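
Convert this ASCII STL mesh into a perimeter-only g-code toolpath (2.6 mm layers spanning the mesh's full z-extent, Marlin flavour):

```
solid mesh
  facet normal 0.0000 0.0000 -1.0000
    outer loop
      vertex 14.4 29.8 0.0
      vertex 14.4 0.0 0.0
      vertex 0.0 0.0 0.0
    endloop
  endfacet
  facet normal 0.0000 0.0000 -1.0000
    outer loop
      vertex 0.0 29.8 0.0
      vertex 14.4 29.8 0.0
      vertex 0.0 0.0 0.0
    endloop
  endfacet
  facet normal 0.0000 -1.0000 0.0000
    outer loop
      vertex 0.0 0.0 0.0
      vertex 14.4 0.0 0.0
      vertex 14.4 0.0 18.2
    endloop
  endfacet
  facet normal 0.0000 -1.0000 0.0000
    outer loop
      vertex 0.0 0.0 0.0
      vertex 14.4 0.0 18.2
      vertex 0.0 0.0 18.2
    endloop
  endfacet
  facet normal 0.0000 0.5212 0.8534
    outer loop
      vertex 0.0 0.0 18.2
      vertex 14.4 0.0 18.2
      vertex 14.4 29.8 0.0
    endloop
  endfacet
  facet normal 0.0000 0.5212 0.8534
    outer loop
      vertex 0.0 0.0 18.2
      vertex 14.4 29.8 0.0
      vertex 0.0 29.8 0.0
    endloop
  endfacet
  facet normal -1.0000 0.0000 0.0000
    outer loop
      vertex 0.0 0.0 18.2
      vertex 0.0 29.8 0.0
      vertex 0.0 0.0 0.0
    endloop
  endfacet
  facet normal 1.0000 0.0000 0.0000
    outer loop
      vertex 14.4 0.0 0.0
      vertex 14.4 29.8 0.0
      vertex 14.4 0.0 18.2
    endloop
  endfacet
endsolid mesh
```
; perimeter-only toolpath
G21 ; units = mm
G90 ; absolute positioning
G28 ; home
; layer 1
G0 Z2.6
G0 X0.0 Y0.0
G1 X14.4 Y0.0
G1 X14.4 Y25.5
G1 X0.0 Y25.5
G1 X0.0 Y0.0
; layer 2
G0 Z5.2
G0 X0.0 Y0.0
G1 X14.4 Y0.0
G1 X14.4 Y21.3
G1 X0.0 Y21.3
G1 X0.0 Y0.0
; layer 3
G0 Z7.8
G0 X0.0 Y0.0
G1 X14.4 Y0.0
G1 X14.4 Y17.0
G1 X0.0 Y17.0
G1 X0.0 Y0.0
; layer 4
G0 Z10.4
G0 X0.0 Y0.0
G1 X14.4 Y0.0
G1 X14.4 Y12.8
G1 X0.0 Y12.8
G1 X0.0 Y0.0
; layer 5
G0 Z13.0
G0 X0.0 Y0.0
G1 X14.4 Y0.0
G1 X14.4 Y8.5
G1 X0.0 Y8.5
G1 X0.0 Y0.0
; layer 6
G0 Z15.6
G0 X0.0 Y0.0
G1 X14.4 Y0.0
G1 X14.4 Y4.3
G1 X0.0 Y4.3
G1 X0.0 Y0.0
M2 ; end

The solid is a wedge (ramp): 14.4 × 29.8 mm base, rising to 18.2 mm along the y=0 edge and sloping linearly to z=0 at y=29.8. Slicing at Δz = 2.6 mm — 7 equal slices spanning the solid's height, so layer i sits at z = i·h/7 — gives 6 non-empty perimeters. Each is a 4-segment closed polygon; G0 lifts to the layer z and rapids to the start vertex, then G1 traces the edges. The cross-section shrinks linearly with z (the slice at the apex is degenerate and omitted).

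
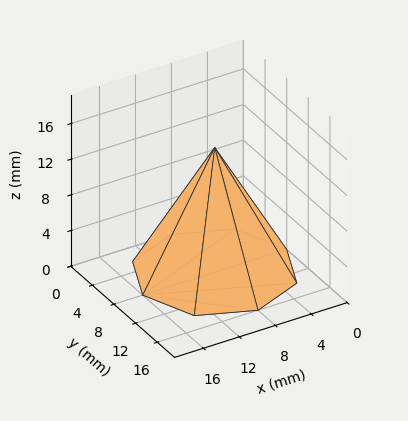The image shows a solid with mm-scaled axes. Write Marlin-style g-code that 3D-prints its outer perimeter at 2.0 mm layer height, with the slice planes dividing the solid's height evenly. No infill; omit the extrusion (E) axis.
Reading the render: the shape is a regular 8-sided pyramid, base circumscribed radius ≈ 8 mm, apex at z ≈ 14 mm (dimensions read to the nearest mm from the axis ticks). For the g-code, the solid's height is divided into equal slices at the stated Δz and each level perimeter traced with G1 moves after a G0 lift.

; perimeter-only toolpath
G21 ; units = mm
G90 ; absolute positioning
G28 ; home
; layer 1
G0 Z2.0
G0 X14.9 Y8.0
G1 X12.9 Y12.9
G1 X8.0 Y14.9
G1 X3.1 Y12.9
G1 X1.1 Y8.0
G1 X3.1 Y3.1
G1 X8.0 Y1.1
G1 X12.9 Y3.1
G1 X14.9 Y8.0
; layer 2
G0 Z4.0
G0 X13.7 Y8.0
G1 X12.1 Y12.1
G1 X8.0 Y13.7
G1 X3.9 Y12.1
G1 X2.3 Y8.0
G1 X3.9 Y3.9
G1 X8.0 Y2.3
G1 X12.1 Y3.9
G1 X13.7 Y8.0
; layer 3
G0 Z6.0
G0 X12.6 Y8.0
G1 X11.3 Y11.3
G1 X8.0 Y12.6
G1 X4.7 Y11.3
G1 X3.4 Y8.0
G1 X4.7 Y4.7
G1 X8.0 Y3.4
G1 X11.3 Y4.7
G1 X12.6 Y8.0
; layer 4
G0 Z8.0
G0 X11.4 Y8.0
G1 X10.4 Y10.4
G1 X8.0 Y11.4
G1 X5.6 Y10.4
G1 X4.6 Y8.0
G1 X5.6 Y5.6
G1 X8.0 Y4.6
G1 X10.4 Y5.6
G1 X11.4 Y8.0
; layer 5
G0 Z10.0
G0 X10.3 Y8.0
G1 X9.6 Y9.6
G1 X8.0 Y10.3
G1 X6.4 Y9.6
G1 X5.7 Y8.0
G1 X6.4 Y6.4
G1 X8.0 Y5.7
G1 X9.6 Y6.4
G1 X10.3 Y8.0
; layer 6
G0 Z12.0
G0 X9.1 Y8.0
G1 X8.8 Y8.8
G1 X8.0 Y9.1
G1 X7.2 Y8.8
G1 X6.9 Y8.0
G1 X7.2 Y7.2
G1 X8.0 Y6.9
G1 X8.8 Y7.2
G1 X9.1 Y8.0
M2 ; end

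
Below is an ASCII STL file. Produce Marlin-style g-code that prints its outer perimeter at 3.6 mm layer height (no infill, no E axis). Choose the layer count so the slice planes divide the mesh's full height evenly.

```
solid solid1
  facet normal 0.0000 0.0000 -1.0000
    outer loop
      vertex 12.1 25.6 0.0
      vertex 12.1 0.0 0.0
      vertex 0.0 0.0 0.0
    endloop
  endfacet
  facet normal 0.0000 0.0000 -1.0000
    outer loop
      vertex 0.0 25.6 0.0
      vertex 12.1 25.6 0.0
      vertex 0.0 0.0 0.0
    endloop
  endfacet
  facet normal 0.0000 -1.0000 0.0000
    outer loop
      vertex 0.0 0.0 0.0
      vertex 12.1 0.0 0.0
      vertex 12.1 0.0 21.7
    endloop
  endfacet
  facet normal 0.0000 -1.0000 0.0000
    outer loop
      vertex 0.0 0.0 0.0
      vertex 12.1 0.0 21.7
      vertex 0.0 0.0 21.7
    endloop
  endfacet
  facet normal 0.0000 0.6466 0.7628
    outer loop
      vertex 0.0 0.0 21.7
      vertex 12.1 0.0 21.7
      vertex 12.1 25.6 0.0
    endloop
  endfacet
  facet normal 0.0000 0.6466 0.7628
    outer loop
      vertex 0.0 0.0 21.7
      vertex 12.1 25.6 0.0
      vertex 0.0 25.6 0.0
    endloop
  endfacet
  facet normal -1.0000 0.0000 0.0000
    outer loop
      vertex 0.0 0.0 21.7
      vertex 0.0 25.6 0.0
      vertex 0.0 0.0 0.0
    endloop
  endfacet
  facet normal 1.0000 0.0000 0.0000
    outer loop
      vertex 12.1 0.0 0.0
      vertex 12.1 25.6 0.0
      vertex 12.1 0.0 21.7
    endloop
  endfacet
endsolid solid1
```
; perimeter-only toolpath
G21 ; units = mm
G90 ; absolute positioning
G28 ; home
; layer 1
G0 Z3.6
G0 X0.0 Y0.0
G1 X12.1 Y0.0
G1 X12.1 Y21.3
G1 X0.0 Y21.3
G1 X0.0 Y0.0
; layer 2
G0 Z7.2
G0 X0.0 Y0.0
G1 X12.1 Y0.0
G1 X12.1 Y17.1
G1 X0.0 Y17.1
G1 X0.0 Y0.0
; layer 3
G0 Z10.8
G0 X0.0 Y0.0
G1 X12.1 Y0.0
G1 X12.1 Y12.8
G1 X0.0 Y12.8
G1 X0.0 Y0.0
; layer 4
G0 Z14.5
G0 X0.0 Y0.0
G1 X12.1 Y0.0
G1 X12.1 Y8.5
G1 X0.0 Y8.5
G1 X0.0 Y0.0
; layer 5
G0 Z18.1
G0 X0.0 Y0.0
G1 X12.1 Y0.0
G1 X12.1 Y4.3
G1 X0.0 Y4.3
G1 X0.0 Y0.0
M2 ; end

The solid is a wedge (ramp): 12.1 × 25.6 mm base, rising to 21.7 mm along the y=0 edge and sloping linearly to z=0 at y=25.6. Slicing at Δz = 3.6 mm — 6 equal slices spanning the solid's height, so layer i sits at z = i·h/6 — gives 5 non-empty perimeters. Each is a 4-segment closed polygon; G0 lifts to the layer z and rapids to the start vertex, then G1 traces the edges. The cross-section shrinks linearly with z (the slice at the apex is degenerate and omitted).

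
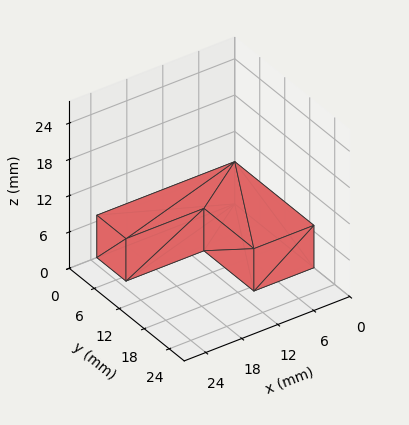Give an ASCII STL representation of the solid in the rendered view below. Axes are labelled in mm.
Reading the render: the shape is an L-shaped prism: outer 23 × 19 mm, arm thicknesses ≈ 7 mm (horizontal) and 10 mm (vertical), extruded 7 mm in z (dimensions read to the nearest mm from the axis ticks). For the STL, each face is triangulated and given an outward normal.

solid part
  facet normal 0.0000 0.0000 -1.0000
    outer loop
      vertex 23.00 7.00 0.00
      vertex 23.00 0.00 0.00
      vertex 0.00 0.00 0.00
    endloop
  endfacet
  facet normal 0.0000 0.0000 -1.0000
    outer loop
      vertex 10.00 7.00 0.00
      vertex 23.00 7.00 0.00
      vertex 0.00 0.00 0.00
    endloop
  endfacet
  facet normal 0.0000 0.0000 -1.0000
    outer loop
      vertex 10.00 19.00 0.00
      vertex 10.00 7.00 0.00
      vertex 0.00 0.00 0.00
    endloop
  endfacet
  facet normal 0.0000 0.0000 -1.0000
    outer loop
      vertex 0.00 19.00 0.00
      vertex 10.00 19.00 0.00
      vertex 0.00 0.00 0.00
    endloop
  endfacet
  facet normal 0.0000 0.0000 1.0000
    outer loop
      vertex 0.00 0.00 7.00
      vertex 23.00 0.00 7.00
      vertex 23.00 7.00 7.00
    endloop
  endfacet
  facet normal 0.0000 0.0000 1.0000
    outer loop
      vertex 0.00 0.00 7.00
      vertex 23.00 7.00 7.00
      vertex 10.00 7.00 7.00
    endloop
  endfacet
  facet normal 0.0000 0.0000 1.0000
    outer loop
      vertex 0.00 0.00 7.00
      vertex 10.00 7.00 7.00
      vertex 10.00 19.00 7.00
    endloop
  endfacet
  facet normal 0.0000 0.0000 1.0000
    outer loop
      vertex 0.00 0.00 7.00
      vertex 10.00 19.00 7.00
      vertex 0.00 19.00 7.00
    endloop
  endfacet
  facet normal 0.0000 -1.0000 0.0000
    outer loop
      vertex 0.00 0.00 0.00
      vertex 23.00 0.00 0.00
      vertex 23.00 0.00 7.00
    endloop
  endfacet
  facet normal 0.0000 -1.0000 0.0000
    outer loop
      vertex 0.00 0.00 0.00
      vertex 23.00 0.00 7.00
      vertex 0.00 0.00 7.00
    endloop
  endfacet
  facet normal 1.0000 0.0000 0.0000
    outer loop
      vertex 23.00 0.00 0.00
      vertex 23.00 7.00 0.00
      vertex 23.00 7.00 7.00
    endloop
  endfacet
  facet normal 1.0000 0.0000 0.0000
    outer loop
      vertex 23.00 0.00 0.00
      vertex 23.00 7.00 7.00
      vertex 23.00 0.00 7.00
    endloop
  endfacet
  facet normal 0.0000 1.0000 0.0000
    outer loop
      vertex 23.00 7.00 0.00
      vertex 10.00 7.00 0.00
      vertex 10.00 7.00 7.00
    endloop
  endfacet
  facet normal 0.0000 1.0000 0.0000
    outer loop
      vertex 23.00 7.00 0.00
      vertex 10.00 7.00 7.00
      vertex 23.00 7.00 7.00
    endloop
  endfacet
  facet normal 1.0000 0.0000 0.0000
    outer loop
      vertex 10.00 7.00 0.00
      vertex 10.00 19.00 0.00
      vertex 10.00 19.00 7.00
    endloop
  endfacet
  facet normal 1.0000 0.0000 0.0000
    outer loop
      vertex 10.00 7.00 0.00
      vertex 10.00 19.00 7.00
      vertex 10.00 7.00 7.00
    endloop
  endfacet
  facet normal 0.0000 1.0000 0.0000
    outer loop
      vertex 10.00 19.00 0.00
      vertex 0.00 19.00 0.00
      vertex 0.00 19.00 7.00
    endloop
  endfacet
  facet normal 0.0000 1.0000 0.0000
    outer loop
      vertex 10.00 19.00 0.00
      vertex 0.00 19.00 7.00
      vertex 10.00 19.00 7.00
    endloop
  endfacet
  facet normal -1.0000 0.0000 0.0000
    outer loop
      vertex 0.00 19.00 0.00
      vertex 0.00 0.00 0.00
      vertex 0.00 0.00 7.00
    endloop
  endfacet
  facet normal -1.0000 0.0000 0.0000
    outer loop
      vertex 0.00 19.00 0.00
      vertex 0.00 0.00 7.00
      vertex 0.00 19.00 7.00
    endloop
  endfacet
endsolid part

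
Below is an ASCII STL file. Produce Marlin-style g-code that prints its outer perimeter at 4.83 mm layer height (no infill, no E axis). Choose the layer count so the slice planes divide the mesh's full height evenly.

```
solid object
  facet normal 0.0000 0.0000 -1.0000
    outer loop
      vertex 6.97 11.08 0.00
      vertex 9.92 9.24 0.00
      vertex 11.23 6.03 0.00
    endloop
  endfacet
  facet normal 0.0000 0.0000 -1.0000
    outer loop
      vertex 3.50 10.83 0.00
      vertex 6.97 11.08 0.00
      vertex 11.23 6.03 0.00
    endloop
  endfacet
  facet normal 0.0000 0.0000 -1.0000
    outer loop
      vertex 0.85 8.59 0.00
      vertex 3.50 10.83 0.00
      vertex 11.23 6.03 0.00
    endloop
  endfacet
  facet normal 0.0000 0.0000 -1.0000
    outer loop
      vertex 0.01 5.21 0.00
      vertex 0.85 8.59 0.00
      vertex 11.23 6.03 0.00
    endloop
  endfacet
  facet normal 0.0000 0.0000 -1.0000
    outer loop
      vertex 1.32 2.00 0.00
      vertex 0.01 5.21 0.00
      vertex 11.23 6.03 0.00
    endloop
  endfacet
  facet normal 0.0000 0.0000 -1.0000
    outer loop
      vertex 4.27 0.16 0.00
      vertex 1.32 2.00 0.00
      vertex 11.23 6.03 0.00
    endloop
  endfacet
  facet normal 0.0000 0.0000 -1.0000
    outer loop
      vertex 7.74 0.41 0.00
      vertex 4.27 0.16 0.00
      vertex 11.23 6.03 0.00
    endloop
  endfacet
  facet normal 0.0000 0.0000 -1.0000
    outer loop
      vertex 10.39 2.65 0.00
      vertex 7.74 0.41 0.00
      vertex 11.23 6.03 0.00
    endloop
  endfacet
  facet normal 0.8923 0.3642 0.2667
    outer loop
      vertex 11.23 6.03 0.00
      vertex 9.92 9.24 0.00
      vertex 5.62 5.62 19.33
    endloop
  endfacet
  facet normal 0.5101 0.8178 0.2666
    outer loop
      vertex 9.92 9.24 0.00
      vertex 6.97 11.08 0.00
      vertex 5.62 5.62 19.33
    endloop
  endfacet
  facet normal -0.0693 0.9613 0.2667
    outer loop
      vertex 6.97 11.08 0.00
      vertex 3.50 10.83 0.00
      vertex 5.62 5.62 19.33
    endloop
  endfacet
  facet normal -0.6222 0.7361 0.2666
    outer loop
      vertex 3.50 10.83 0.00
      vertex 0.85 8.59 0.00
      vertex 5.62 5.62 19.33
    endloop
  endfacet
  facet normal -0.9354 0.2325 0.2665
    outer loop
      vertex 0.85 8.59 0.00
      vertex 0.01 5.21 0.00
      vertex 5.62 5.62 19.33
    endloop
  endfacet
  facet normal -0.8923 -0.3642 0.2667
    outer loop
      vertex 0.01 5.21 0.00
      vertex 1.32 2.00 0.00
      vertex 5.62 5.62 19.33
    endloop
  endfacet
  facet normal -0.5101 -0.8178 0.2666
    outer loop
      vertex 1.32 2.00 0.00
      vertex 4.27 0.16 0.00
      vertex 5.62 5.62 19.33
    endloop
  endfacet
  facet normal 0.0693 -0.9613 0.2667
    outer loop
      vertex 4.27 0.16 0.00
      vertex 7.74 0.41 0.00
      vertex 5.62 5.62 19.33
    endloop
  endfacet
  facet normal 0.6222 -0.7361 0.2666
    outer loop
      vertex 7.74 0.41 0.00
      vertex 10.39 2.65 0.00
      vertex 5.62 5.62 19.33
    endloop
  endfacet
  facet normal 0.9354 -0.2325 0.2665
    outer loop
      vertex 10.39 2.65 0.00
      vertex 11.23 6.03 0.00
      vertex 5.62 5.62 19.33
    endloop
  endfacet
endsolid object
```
; perimeter-only toolpath
G21 ; units = mm
G90 ; absolute positioning
G28 ; home
; layer 1
G0 Z4.83
G0 X9.83 Y5.93
G1 X8.84 Y8.33
G1 X6.63 Y9.71
G1 X4.03 Y9.53
G1 X2.04 Y7.85
G1 X1.41 Y5.31
G1 X2.40 Y2.91
G1 X4.61 Y1.52
G1 X7.21 Y1.71
G1 X9.20 Y3.39
G1 X9.83 Y5.93
; layer 2
G0 Z9.66
G0 X8.43 Y5.83
G1 X7.77 Y7.43
G1 X6.29 Y8.35
G1 X4.56 Y8.22
G1 X3.23 Y7.11
G1 X2.81 Y5.42
G1 X3.47 Y3.81
G1 X4.95 Y2.89
G1 X6.68 Y3.02
G1 X8.01 Y4.13
G1 X8.43 Y5.83
; layer 3
G0 Z14.50
G0 X7.02 Y5.72
G1 X6.70 Y6.53
G1 X5.96 Y6.98
G1 X5.09 Y6.92
G1 X4.43 Y6.36
G1 X4.22 Y5.52
G1 X4.54 Y4.71
G1 X5.28 Y4.25
G1 X6.15 Y4.32
G1 X6.81 Y4.88
G1 X7.02 Y5.72
M2 ; end

The solid is a regular 10-sided pyramid, base circumscribed radius ≈ 5.62 mm, apex at z ≈ 19.3 mm. Slicing at Δz = 4.83 mm — 4 equal slices spanning the solid's height, so layer i sits at z = i·h/4 — gives 3 non-empty perimeters. Each is a 10-segment closed polygon; G0 lifts to the layer z and rapids to the start vertex, then G1 traces the edges. The cross-section shrinks linearly with z (the slice at the apex is degenerate and omitted).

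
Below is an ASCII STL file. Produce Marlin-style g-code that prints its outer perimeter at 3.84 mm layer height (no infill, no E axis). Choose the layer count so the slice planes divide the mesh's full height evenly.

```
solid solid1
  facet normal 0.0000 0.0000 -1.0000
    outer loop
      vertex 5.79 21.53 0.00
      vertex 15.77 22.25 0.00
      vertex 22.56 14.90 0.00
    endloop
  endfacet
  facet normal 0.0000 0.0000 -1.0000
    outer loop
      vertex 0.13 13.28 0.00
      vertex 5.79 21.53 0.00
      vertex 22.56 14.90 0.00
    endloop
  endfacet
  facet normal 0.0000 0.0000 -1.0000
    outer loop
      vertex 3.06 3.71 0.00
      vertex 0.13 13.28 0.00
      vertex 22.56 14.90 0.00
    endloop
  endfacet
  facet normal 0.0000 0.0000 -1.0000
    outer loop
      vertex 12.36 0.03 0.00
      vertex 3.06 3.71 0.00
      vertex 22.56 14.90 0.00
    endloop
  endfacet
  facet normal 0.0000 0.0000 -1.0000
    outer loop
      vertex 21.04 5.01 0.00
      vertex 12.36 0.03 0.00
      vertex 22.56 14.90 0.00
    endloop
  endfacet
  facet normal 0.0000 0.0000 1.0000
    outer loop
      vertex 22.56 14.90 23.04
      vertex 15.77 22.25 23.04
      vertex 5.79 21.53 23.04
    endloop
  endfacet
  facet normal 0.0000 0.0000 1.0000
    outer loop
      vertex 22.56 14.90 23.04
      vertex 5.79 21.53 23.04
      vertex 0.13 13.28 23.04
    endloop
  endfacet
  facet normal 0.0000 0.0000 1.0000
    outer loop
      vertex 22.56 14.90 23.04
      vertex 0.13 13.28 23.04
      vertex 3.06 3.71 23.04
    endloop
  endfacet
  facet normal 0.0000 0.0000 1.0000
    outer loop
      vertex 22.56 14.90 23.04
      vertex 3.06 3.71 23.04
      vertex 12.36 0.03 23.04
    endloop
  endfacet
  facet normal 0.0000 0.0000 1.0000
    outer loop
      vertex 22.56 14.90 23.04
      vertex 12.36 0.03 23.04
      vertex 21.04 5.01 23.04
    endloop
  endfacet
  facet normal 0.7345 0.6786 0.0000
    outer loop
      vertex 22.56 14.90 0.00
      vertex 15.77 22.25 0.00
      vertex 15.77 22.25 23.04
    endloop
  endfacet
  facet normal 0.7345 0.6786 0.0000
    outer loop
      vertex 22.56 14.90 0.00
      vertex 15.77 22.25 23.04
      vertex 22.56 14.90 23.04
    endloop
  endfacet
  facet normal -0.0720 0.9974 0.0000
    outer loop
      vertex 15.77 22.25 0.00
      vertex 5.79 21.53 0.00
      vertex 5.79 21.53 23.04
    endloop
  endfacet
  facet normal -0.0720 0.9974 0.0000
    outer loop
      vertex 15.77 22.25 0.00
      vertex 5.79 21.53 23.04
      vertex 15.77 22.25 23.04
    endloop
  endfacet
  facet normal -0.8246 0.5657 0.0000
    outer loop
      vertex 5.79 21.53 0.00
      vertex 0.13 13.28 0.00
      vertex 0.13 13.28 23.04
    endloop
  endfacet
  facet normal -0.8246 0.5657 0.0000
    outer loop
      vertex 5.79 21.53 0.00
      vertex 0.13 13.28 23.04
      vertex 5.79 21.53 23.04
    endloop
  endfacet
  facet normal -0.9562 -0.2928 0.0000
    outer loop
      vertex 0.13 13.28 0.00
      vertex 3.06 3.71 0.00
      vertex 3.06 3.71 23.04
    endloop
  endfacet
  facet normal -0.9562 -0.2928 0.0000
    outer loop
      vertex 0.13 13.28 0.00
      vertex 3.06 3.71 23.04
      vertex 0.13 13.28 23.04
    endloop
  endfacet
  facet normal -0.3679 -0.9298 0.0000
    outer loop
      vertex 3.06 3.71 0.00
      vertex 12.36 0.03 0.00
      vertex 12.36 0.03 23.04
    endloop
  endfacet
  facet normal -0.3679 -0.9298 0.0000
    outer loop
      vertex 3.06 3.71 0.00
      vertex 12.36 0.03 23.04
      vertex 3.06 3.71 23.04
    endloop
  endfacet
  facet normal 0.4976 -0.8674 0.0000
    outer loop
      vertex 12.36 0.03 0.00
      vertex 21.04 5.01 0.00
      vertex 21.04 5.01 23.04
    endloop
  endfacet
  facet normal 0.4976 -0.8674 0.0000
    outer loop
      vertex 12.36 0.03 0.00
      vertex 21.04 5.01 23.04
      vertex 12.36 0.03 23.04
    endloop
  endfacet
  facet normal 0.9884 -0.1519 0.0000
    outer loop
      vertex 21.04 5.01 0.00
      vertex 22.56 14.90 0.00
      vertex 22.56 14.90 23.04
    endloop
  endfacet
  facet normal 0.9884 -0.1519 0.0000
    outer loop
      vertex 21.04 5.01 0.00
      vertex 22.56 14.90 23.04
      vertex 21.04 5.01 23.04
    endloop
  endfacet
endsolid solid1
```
; perimeter-only toolpath
G21 ; units = mm
G90 ; absolute positioning
G28 ; home
; layer 1
G0 Z3.84
G0 X22.56 Y14.90
G1 X15.77 Y22.25
G1 X5.79 Y21.53
G1 X0.13 Y13.28
G1 X3.06 Y3.71
G1 X12.36 Y0.03
G1 X21.04 Y5.01
G1 X22.56 Y14.90
; layer 2
G0 Z7.68
G0 X22.56 Y14.90
G1 X15.77 Y22.25
G1 X5.79 Y21.53
G1 X0.13 Y13.28
G1 X3.06 Y3.71
G1 X12.36 Y0.03
G1 X21.04 Y5.01
G1 X22.56 Y14.90
; layer 3
G0 Z11.52
G0 X22.56 Y14.90
G1 X15.77 Y22.25
G1 X5.79 Y21.53
G1 X0.13 Y13.28
G1 X3.06 Y3.71
G1 X12.36 Y0.03
G1 X21.04 Y5.01
G1 X22.56 Y14.90
; layer 4
G0 Z15.36
G0 X22.56 Y14.90
G1 X15.77 Y22.25
G1 X5.79 Y21.53
G1 X0.13 Y13.28
G1 X3.06 Y3.71
G1 X12.36 Y0.03
G1 X21.04 Y5.01
G1 X22.56 Y14.90
; layer 5
G0 Z19.20
G0 X22.56 Y14.90
G1 X15.77 Y22.25
G1 X5.79 Y21.53
G1 X0.13 Y13.28
G1 X3.06 Y3.71
G1 X12.36 Y0.03
G1 X21.04 Y5.01
G1 X22.56 Y14.90
; layer 6
G0 Z23.04
G0 X22.56 Y14.90
G1 X15.77 Y22.25
G1 X5.79 Y21.53
G1 X0.13 Y13.28
G1 X3.06 Y3.71
G1 X12.36 Y0.03
G1 X21.04 Y5.01
G1 X22.56 Y14.90
M2 ; end

The solid is a regular 7-sided prism (a cylinder approximated with 7 flat sides), circumscribed radius ≈ 11.5 mm, height ≈ 23 mm. Slicing at Δz = 3.84 mm — 6 equal slices spanning the solid's height, so layer i sits at z = i·h/6 — gives 6 non-empty perimeters. Each is a 7-segment closed polygon; G0 lifts to the layer z and rapids to the start vertex, then G1 traces the edges.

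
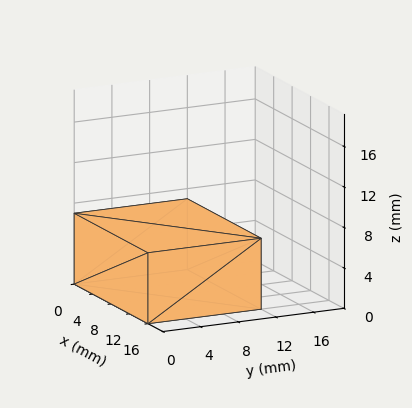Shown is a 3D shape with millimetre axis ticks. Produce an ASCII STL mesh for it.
Reading the render: the shape is a rectangular box, roughly 16 × 12 mm footprint and 7 mm tall (dimensions read to the nearest mm from the axis ticks). For the STL, each face is triangulated and given an outward normal.

solid part
  facet normal 0.0000 0.0000 -1.0000
    outer loop
      vertex 16.0 12.0 0.0
      vertex 16.0 0.0 0.0
      vertex 0.0 0.0 0.0
    endloop
  endfacet
  facet normal 0.0000 0.0000 -1.0000
    outer loop
      vertex 0.0 12.0 0.0
      vertex 16.0 12.0 0.0
      vertex 0.0 0.0 0.0
    endloop
  endfacet
  facet normal 0.0000 0.0000 1.0000
    outer loop
      vertex 0.0 0.0 7.0
      vertex 16.0 0.0 7.0
      vertex 16.0 12.0 7.0
    endloop
  endfacet
  facet normal 0.0000 0.0000 1.0000
    outer loop
      vertex 0.0 0.0 7.0
      vertex 16.0 12.0 7.0
      vertex 0.0 12.0 7.0
    endloop
  endfacet
  facet normal 0.0000 -1.0000 0.0000
    outer loop
      vertex 0.0 0.0 0.0
      vertex 16.0 0.0 0.0
      vertex 16.0 0.0 7.0
    endloop
  endfacet
  facet normal 0.0000 -1.0000 0.0000
    outer loop
      vertex 0.0 0.0 0.0
      vertex 16.0 0.0 7.0
      vertex 0.0 0.0 7.0
    endloop
  endfacet
  facet normal 0.0000 1.0000 0.0000
    outer loop
      vertex 16.0 12.0 7.0
      vertex 16.0 12.0 0.0
      vertex 0.0 12.0 0.0
    endloop
  endfacet
  facet normal 0.0000 1.0000 0.0000
    outer loop
      vertex 0.0 12.0 7.0
      vertex 16.0 12.0 7.0
      vertex 0.0 12.0 0.0
    endloop
  endfacet
  facet normal -1.0000 0.0000 0.0000
    outer loop
      vertex 0.0 12.0 7.0
      vertex 0.0 12.0 0.0
      vertex 0.0 0.0 0.0
    endloop
  endfacet
  facet normal -1.0000 0.0000 0.0000
    outer loop
      vertex 0.0 0.0 7.0
      vertex 0.0 12.0 7.0
      vertex 0.0 0.0 0.0
    endloop
  endfacet
  facet normal 1.0000 0.0000 0.0000
    outer loop
      vertex 16.0 0.0 0.0
      vertex 16.0 12.0 0.0
      vertex 16.0 12.0 7.0
    endloop
  endfacet
  facet normal 1.0000 0.0000 0.0000
    outer loop
      vertex 16.0 0.0 0.0
      vertex 16.0 12.0 7.0
      vertex 16.0 0.0 7.0
    endloop
  endfacet
endsolid part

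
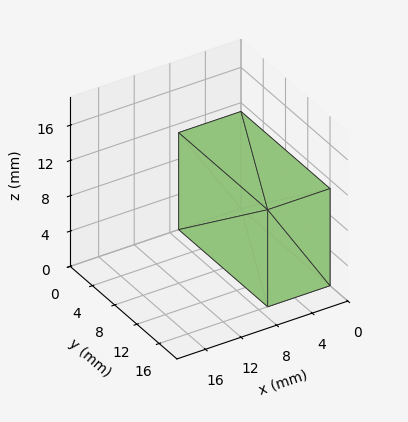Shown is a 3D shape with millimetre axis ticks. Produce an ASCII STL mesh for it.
Reading the render: the shape is a rectangular box, roughly 7 × 16 mm footprint and 11 mm tall (dimensions read to the nearest mm from the axis ticks). For the STL, each face is triangulated and given an outward normal.

solid part
  facet normal 0.0000 0.0000 -1.0000
    outer loop
      vertex 7.000 16.000 0.000
      vertex 7.000 0.000 0.000
      vertex 0.000 0.000 0.000
    endloop
  endfacet
  facet normal 0.0000 0.0000 -1.0000
    outer loop
      vertex 0.000 16.000 0.000
      vertex 7.000 16.000 0.000
      vertex 0.000 0.000 0.000
    endloop
  endfacet
  facet normal 0.0000 0.0000 1.0000
    outer loop
      vertex 0.000 0.000 11.000
      vertex 7.000 0.000 11.000
      vertex 7.000 16.000 11.000
    endloop
  endfacet
  facet normal 0.0000 0.0000 1.0000
    outer loop
      vertex 0.000 0.000 11.000
      vertex 7.000 16.000 11.000
      vertex 0.000 16.000 11.000
    endloop
  endfacet
  facet normal 0.0000 -1.0000 0.0000
    outer loop
      vertex 0.000 0.000 0.000
      vertex 7.000 0.000 0.000
      vertex 7.000 0.000 11.000
    endloop
  endfacet
  facet normal 0.0000 -1.0000 0.0000
    outer loop
      vertex 0.000 0.000 0.000
      vertex 7.000 0.000 11.000
      vertex 0.000 0.000 11.000
    endloop
  endfacet
  facet normal 0.0000 1.0000 0.0000
    outer loop
      vertex 7.000 16.000 11.000
      vertex 7.000 16.000 0.000
      vertex 0.000 16.000 0.000
    endloop
  endfacet
  facet normal 0.0000 1.0000 0.0000
    outer loop
      vertex 0.000 16.000 11.000
      vertex 7.000 16.000 11.000
      vertex 0.000 16.000 0.000
    endloop
  endfacet
  facet normal -1.0000 0.0000 0.0000
    outer loop
      vertex 0.000 16.000 11.000
      vertex 0.000 16.000 0.000
      vertex 0.000 0.000 0.000
    endloop
  endfacet
  facet normal -1.0000 0.0000 0.0000
    outer loop
      vertex 0.000 0.000 11.000
      vertex 0.000 16.000 11.000
      vertex 0.000 0.000 0.000
    endloop
  endfacet
  facet normal 1.0000 0.0000 0.0000
    outer loop
      vertex 7.000 0.000 0.000
      vertex 7.000 16.000 0.000
      vertex 7.000 16.000 11.000
    endloop
  endfacet
  facet normal 1.0000 0.0000 0.0000
    outer loop
      vertex 7.000 0.000 0.000
      vertex 7.000 16.000 11.000
      vertex 7.000 0.000 11.000
    endloop
  endfacet
endsolid part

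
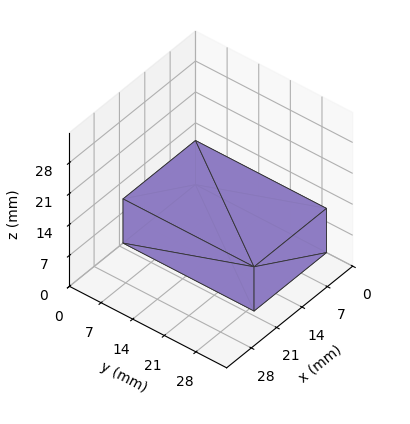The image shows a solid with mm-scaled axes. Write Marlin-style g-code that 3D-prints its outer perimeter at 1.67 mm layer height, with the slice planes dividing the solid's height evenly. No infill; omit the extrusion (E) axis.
Reading the render: the shape is a rectangular box, roughly 20 × 29 mm footprint and 10 mm tall (dimensions read to the nearest mm from the axis ticks). For the g-code, the solid's height is divided into equal slices at the stated Δz and each level perimeter traced with G1 moves after a G0 lift.

; perimeter-only toolpath
G21 ; units = mm
G90 ; absolute positioning
G28 ; home
; layer 1
G0 Z1.67
G0 X0.00 Y0.00
G1 X20.00 Y0.00
G1 X20.00 Y29.00
G1 X0.00 Y29.00
G1 X0.00 Y0.00
; layer 2
G0 Z3.33
G0 X0.00 Y0.00
G1 X20.00 Y0.00
G1 X20.00 Y29.00
G1 X0.00 Y29.00
G1 X0.00 Y0.00
; layer 3
G0 Z5.00
G0 X0.00 Y0.00
G1 X20.00 Y0.00
G1 X20.00 Y29.00
G1 X0.00 Y29.00
G1 X0.00 Y0.00
; layer 4
G0 Z6.67
G0 X0.00 Y0.00
G1 X20.00 Y0.00
G1 X20.00 Y29.00
G1 X0.00 Y29.00
G1 X0.00 Y0.00
; layer 5
G0 Z8.33
G0 X0.00 Y0.00
G1 X20.00 Y0.00
G1 X20.00 Y29.00
G1 X0.00 Y29.00
G1 X0.00 Y0.00
; layer 6
G0 Z10.00
G0 X0.00 Y0.00
G1 X20.00 Y0.00
G1 X20.00 Y29.00
G1 X0.00 Y29.00
G1 X0.00 Y0.00
M2 ; end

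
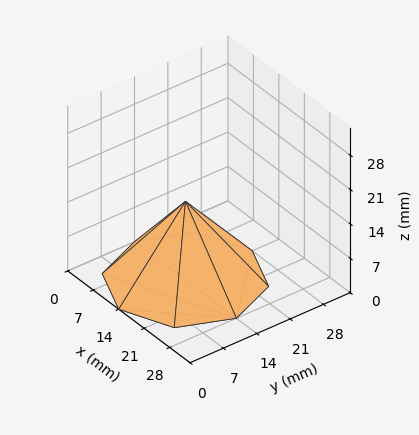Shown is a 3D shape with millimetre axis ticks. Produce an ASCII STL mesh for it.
Reading the render: the shape is a regular 8-sided pyramid, base circumscribed radius ≈ 14 mm, apex at z ≈ 16 mm (dimensions read to the nearest mm from the axis ticks). For the STL, each face is triangulated and given an outward normal.

solid part
  facet normal 0.0000 0.0000 -1.0000
    outer loop
      vertex 14.000 28.000 0.000
      vertex 23.899 23.899 0.000
      vertex 28.000 14.000 0.000
    endloop
  endfacet
  facet normal 0.0000 0.0000 -1.0000
    outer loop
      vertex 4.101 23.899 0.000
      vertex 14.000 28.000 0.000
      vertex 28.000 14.000 0.000
    endloop
  endfacet
  facet normal 0.0000 0.0000 -1.0000
    outer loop
      vertex 0.000 14.000 0.000
      vertex 4.101 23.899 0.000
      vertex 28.000 14.000 0.000
    endloop
  endfacet
  facet normal 0.0000 0.0000 -1.0000
    outer loop
      vertex 4.101 4.101 0.000
      vertex 0.000 14.000 0.000
      vertex 28.000 14.000 0.000
    endloop
  endfacet
  facet normal 0.0000 0.0000 -1.0000
    outer loop
      vertex 14.000 0.000 0.000
      vertex 4.101 4.101 0.000
      vertex 28.000 14.000 0.000
    endloop
  endfacet
  facet normal 0.0000 0.0000 -1.0000
    outer loop
      vertex 23.899 4.101 0.000
      vertex 14.000 0.000 0.000
      vertex 28.000 14.000 0.000
    endloop
  endfacet
  facet normal 0.7185 0.2976 0.6287
    outer loop
      vertex 28.000 14.000 0.000
      vertex 23.899 23.899 0.000
      vertex 14.000 14.000 16.000
    endloop
  endfacet
  facet normal 0.2976 0.7185 0.6287
    outer loop
      vertex 23.899 23.899 0.000
      vertex 14.000 28.000 0.000
      vertex 14.000 14.000 16.000
    endloop
  endfacet
  facet normal -0.2976 0.7185 0.6287
    outer loop
      vertex 14.000 28.000 0.000
      vertex 4.101 23.899 0.000
      vertex 14.000 14.000 16.000
    endloop
  endfacet
  facet normal -0.7185 0.2976 0.6287
    outer loop
      vertex 4.101 23.899 0.000
      vertex 0.000 14.000 0.000
      vertex 14.000 14.000 16.000
    endloop
  endfacet
  facet normal -0.7185 -0.2976 0.6287
    outer loop
      vertex 0.000 14.000 0.000
      vertex 4.101 4.101 0.000
      vertex 14.000 14.000 16.000
    endloop
  endfacet
  facet normal -0.2976 -0.7185 0.6287
    outer loop
      vertex 4.101 4.101 0.000
      vertex 14.000 0.000 0.000
      vertex 14.000 14.000 16.000
    endloop
  endfacet
  facet normal 0.2976 -0.7185 0.6287
    outer loop
      vertex 14.000 0.000 0.000
      vertex 23.899 4.101 0.000
      vertex 14.000 14.000 16.000
    endloop
  endfacet
  facet normal 0.7185 -0.2976 0.6287
    outer loop
      vertex 23.899 4.101 0.000
      vertex 28.000 14.000 0.000
      vertex 14.000 14.000 16.000
    endloop
  endfacet
endsolid part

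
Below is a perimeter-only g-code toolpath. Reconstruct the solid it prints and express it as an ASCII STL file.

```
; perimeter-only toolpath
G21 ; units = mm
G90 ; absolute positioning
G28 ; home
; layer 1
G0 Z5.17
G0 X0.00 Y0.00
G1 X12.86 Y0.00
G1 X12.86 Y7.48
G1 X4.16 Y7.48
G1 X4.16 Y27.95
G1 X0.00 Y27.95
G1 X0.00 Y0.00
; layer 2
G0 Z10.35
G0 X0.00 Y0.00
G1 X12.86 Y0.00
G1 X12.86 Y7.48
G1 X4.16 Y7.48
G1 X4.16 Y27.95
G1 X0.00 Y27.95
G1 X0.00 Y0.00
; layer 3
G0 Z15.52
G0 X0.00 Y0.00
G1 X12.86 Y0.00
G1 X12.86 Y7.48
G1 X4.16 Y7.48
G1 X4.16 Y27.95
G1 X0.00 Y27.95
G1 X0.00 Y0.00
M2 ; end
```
solid part
  facet normal 0.0000 0.0000 -1.0000
    outer loop
      vertex 12.86 7.48 0.00
      vertex 12.86 0.00 0.00
      vertex 0.00 0.00 0.00
    endloop
  endfacet
  facet normal 0.0000 0.0000 -1.0000
    outer loop
      vertex 4.16 7.48 0.00
      vertex 12.86 7.48 0.00
      vertex 0.00 0.00 0.00
    endloop
  endfacet
  facet normal 0.0000 0.0000 -1.0000
    outer loop
      vertex 4.16 27.95 0.00
      vertex 4.16 7.48 0.00
      vertex 0.00 0.00 0.00
    endloop
  endfacet
  facet normal 0.0000 0.0000 -1.0000
    outer loop
      vertex 0.00 27.95 0.00
      vertex 4.16 27.95 0.00
      vertex 0.00 0.00 0.00
    endloop
  endfacet
  facet normal 0.0000 0.0000 1.0000
    outer loop
      vertex 0.00 0.00 15.52
      vertex 12.86 0.00 15.52
      vertex 12.86 7.48 15.52
    endloop
  endfacet
  facet normal 0.0000 0.0000 1.0000
    outer loop
      vertex 0.00 0.00 15.52
      vertex 12.86 7.48 15.52
      vertex 4.16 7.48 15.52
    endloop
  endfacet
  facet normal 0.0000 0.0000 1.0000
    outer loop
      vertex 0.00 0.00 15.52
      vertex 4.16 7.48 15.52
      vertex 4.16 27.95 15.52
    endloop
  endfacet
  facet normal 0.0000 0.0000 1.0000
    outer loop
      vertex 0.00 0.00 15.52
      vertex 4.16 27.95 15.52
      vertex 0.00 27.95 15.52
    endloop
  endfacet
  facet normal 0.0000 -1.0000 0.0000
    outer loop
      vertex 0.00 0.00 0.00
      vertex 12.86 0.00 0.00
      vertex 12.86 0.00 15.52
    endloop
  endfacet
  facet normal 0.0000 -1.0000 0.0000
    outer loop
      vertex 0.00 0.00 0.00
      vertex 12.86 0.00 15.52
      vertex 0.00 0.00 15.52
    endloop
  endfacet
  facet normal 1.0000 0.0000 0.0000
    outer loop
      vertex 12.86 0.00 0.00
      vertex 12.86 7.48 0.00
      vertex 12.86 7.48 15.52
    endloop
  endfacet
  facet normal 1.0000 0.0000 0.0000
    outer loop
      vertex 12.86 0.00 0.00
      vertex 12.86 7.48 15.52
      vertex 12.86 0.00 15.52
    endloop
  endfacet
  facet normal 0.0000 1.0000 0.0000
    outer loop
      vertex 12.86 7.48 0.00
      vertex 4.16 7.48 0.00
      vertex 4.16 7.48 15.52
    endloop
  endfacet
  facet normal 0.0000 1.0000 0.0000
    outer loop
      vertex 12.86 7.48 0.00
      vertex 4.16 7.48 15.52
      vertex 12.86 7.48 15.52
    endloop
  endfacet
  facet normal 1.0000 0.0000 0.0000
    outer loop
      vertex 4.16 7.48 0.00
      vertex 4.16 27.95 0.00
      vertex 4.16 27.95 15.52
    endloop
  endfacet
  facet normal 1.0000 0.0000 0.0000
    outer loop
      vertex 4.16 7.48 0.00
      vertex 4.16 27.95 15.52
      vertex 4.16 7.48 15.52
    endloop
  endfacet
  facet normal 0.0000 1.0000 0.0000
    outer loop
      vertex 4.16 27.95 0.00
      vertex 0.00 27.95 0.00
      vertex 0.00 27.95 15.52
    endloop
  endfacet
  facet normal 0.0000 1.0000 0.0000
    outer loop
      vertex 4.16 27.95 0.00
      vertex 0.00 27.95 15.52
      vertex 4.16 27.95 15.52
    endloop
  endfacet
  facet normal -1.0000 0.0000 0.0000
    outer loop
      vertex 0.00 27.95 0.00
      vertex 0.00 0.00 0.00
      vertex 0.00 0.00 15.52
    endloop
  endfacet
  facet normal -1.0000 0.0000 0.0000
    outer loop
      vertex 0.00 27.95 0.00
      vertex 0.00 0.00 15.52
      vertex 0.00 27.95 15.52
    endloop
  endfacet
endsolid part

The G0 Z moves step by Δz≈5.17 mm. Every layer's G1 loop is the same polygon, so the solid is a straight extrusion of it from z=0 to z≈15.5. Closing with flat bottom and top caps and triangulating gives 20 facets — an L-shaped prism: outer 12.9 × 27.9 mm, arm thicknesses ≈ 7.48 mm (horizontal) and 4.16 mm (vertical), extruded 15.5 mm in z.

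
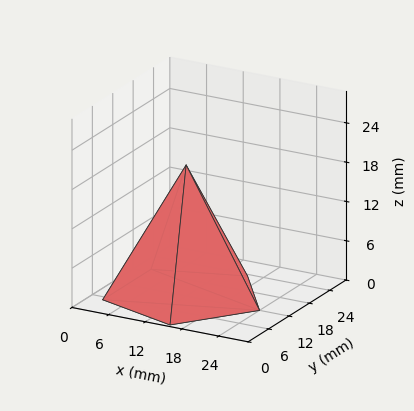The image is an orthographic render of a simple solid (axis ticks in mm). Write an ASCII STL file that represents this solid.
Reading the render: the shape is a regular 5-sided pyramid, base circumscribed radius ≈ 12 mm, apex at z ≈ 20 mm (dimensions read to the nearest mm from the axis ticks). For the STL, each face is triangulated and given an outward normal.

solid part
  facet normal 0.0000 0.0000 -1.0000
    outer loop
      vertex 2.3 19.1 0.0
      vertex 15.7 23.4 0.0
      vertex 24.0 12.0 0.0
    endloop
  endfacet
  facet normal 0.0000 0.0000 -1.0000
    outer loop
      vertex 2.3 4.9 0.0
      vertex 2.3 19.1 0.0
      vertex 24.0 12.0 0.0
    endloop
  endfacet
  facet normal 0.0000 0.0000 -1.0000
    outer loop
      vertex 15.7 0.6 0.0
      vertex 2.3 4.9 0.0
      vertex 24.0 12.0 0.0
    endloop
  endfacet
  facet normal 0.7274 0.5296 0.4364
    outer loop
      vertex 24.0 12.0 0.0
      vertex 15.7 23.4 0.0
      vertex 12.0 12.0 20.0
    endloop
  endfacet
  facet normal -0.2748 0.8563 0.4373
    outer loop
      vertex 15.7 23.4 0.0
      vertex 2.3 19.1 0.0
      vertex 12.0 12.0 20.0
    endloop
  endfacet
  facet normal -0.8998 0.0000 0.4364
    outer loop
      vertex 2.3 19.1 0.0
      vertex 2.3 4.9 0.0
      vertex 12.0 12.0 20.0
    endloop
  endfacet
  facet normal -0.2748 -0.8563 0.4373
    outer loop
      vertex 2.3 4.9 0.0
      vertex 15.7 0.6 0.0
      vertex 12.0 12.0 20.0
    endloop
  endfacet
  facet normal 0.7274 -0.5296 0.4364
    outer loop
      vertex 15.7 0.6 0.0
      vertex 24.0 12.0 0.0
      vertex 12.0 12.0 20.0
    endloop
  endfacet
endsolid part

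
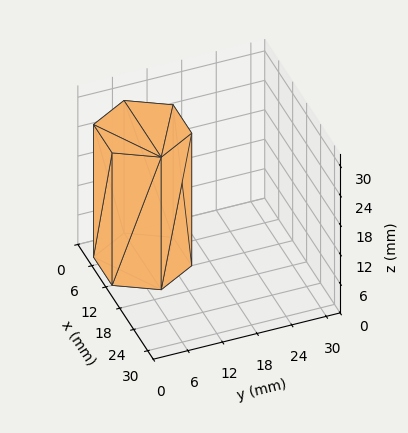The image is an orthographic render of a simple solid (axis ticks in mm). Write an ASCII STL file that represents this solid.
Reading the render: the shape is a regular 6-sided prism (a cylinder approximated with 6 flat sides), circumscribed radius ≈ 8 mm, height ≈ 27 mm (dimensions read to the nearest mm from the axis ticks). For the STL, each face is triangulated and given an outward normal.

solid part
  facet normal 0.0000 0.0000 -1.0000
    outer loop
      vertex 4.0 14.9 0.0
      vertex 12.0 14.9 0.0
      vertex 16.0 8.0 0.0
    endloop
  endfacet
  facet normal 0.0000 0.0000 -1.0000
    outer loop
      vertex 0.0 8.0 0.0
      vertex 4.0 14.9 0.0
      vertex 16.0 8.0 0.0
    endloop
  endfacet
  facet normal 0.0000 0.0000 -1.0000
    outer loop
      vertex 4.0 1.1 0.0
      vertex 0.0 8.0 0.0
      vertex 16.0 8.0 0.0
    endloop
  endfacet
  facet normal 0.0000 0.0000 -1.0000
    outer loop
      vertex 12.0 1.1 0.0
      vertex 4.0 1.1 0.0
      vertex 16.0 8.0 0.0
    endloop
  endfacet
  facet normal 0.0000 0.0000 1.0000
    outer loop
      vertex 16.0 8.0 27.0
      vertex 12.0 14.9 27.0
      vertex 4.0 14.9 27.0
    endloop
  endfacet
  facet normal 0.0000 0.0000 1.0000
    outer loop
      vertex 16.0 8.0 27.0
      vertex 4.0 14.9 27.0
      vertex 0.0 8.0 27.0
    endloop
  endfacet
  facet normal 0.0000 0.0000 1.0000
    outer loop
      vertex 16.0 8.0 27.0
      vertex 0.0 8.0 27.0
      vertex 4.0 1.1 27.0
    endloop
  endfacet
  facet normal 0.0000 0.0000 1.0000
    outer loop
      vertex 16.0 8.0 27.0
      vertex 4.0 1.1 27.0
      vertex 12.0 1.1 27.0
    endloop
  endfacet
  facet normal 0.8651 0.5015 0.0000
    outer loop
      vertex 16.0 8.0 0.0
      vertex 12.0 14.9 0.0
      vertex 12.0 14.9 27.0
    endloop
  endfacet
  facet normal 0.8651 0.5015 0.0000
    outer loop
      vertex 16.0 8.0 0.0
      vertex 12.0 14.9 27.0
      vertex 16.0 8.0 27.0
    endloop
  endfacet
  facet normal 0.0000 1.0000 0.0000
    outer loop
      vertex 12.0 14.9 0.0
      vertex 4.0 14.9 0.0
      vertex 4.0 14.9 27.0
    endloop
  endfacet
  facet normal 0.0000 1.0000 0.0000
    outer loop
      vertex 12.0 14.9 0.0
      vertex 4.0 14.9 27.0
      vertex 12.0 14.9 27.0
    endloop
  endfacet
  facet normal -0.8651 0.5015 0.0000
    outer loop
      vertex 4.0 14.9 0.0
      vertex 0.0 8.0 0.0
      vertex 0.0 8.0 27.0
    endloop
  endfacet
  facet normal -0.8651 0.5015 0.0000
    outer loop
      vertex 4.0 14.9 0.0
      vertex 0.0 8.0 27.0
      vertex 4.0 14.9 27.0
    endloop
  endfacet
  facet normal -0.8651 -0.5015 0.0000
    outer loop
      vertex 0.0 8.0 0.0
      vertex 4.0 1.1 0.0
      vertex 4.0 1.1 27.0
    endloop
  endfacet
  facet normal -0.8651 -0.5015 0.0000
    outer loop
      vertex 0.0 8.0 0.0
      vertex 4.0 1.1 27.0
      vertex 0.0 8.0 27.0
    endloop
  endfacet
  facet normal 0.0000 -1.0000 0.0000
    outer loop
      vertex 4.0 1.1 0.0
      vertex 12.0 1.1 0.0
      vertex 12.0 1.1 27.0
    endloop
  endfacet
  facet normal 0.0000 -1.0000 0.0000
    outer loop
      vertex 4.0 1.1 0.0
      vertex 12.0 1.1 27.0
      vertex 4.0 1.1 27.0
    endloop
  endfacet
  facet normal 0.8651 -0.5015 0.0000
    outer loop
      vertex 12.0 1.1 0.0
      vertex 16.0 8.0 0.0
      vertex 16.0 8.0 27.0
    endloop
  endfacet
  facet normal 0.8651 -0.5015 0.0000
    outer loop
      vertex 12.0 1.1 0.0
      vertex 16.0 8.0 27.0
      vertex 12.0 1.1 27.0
    endloop
  endfacet
endsolid part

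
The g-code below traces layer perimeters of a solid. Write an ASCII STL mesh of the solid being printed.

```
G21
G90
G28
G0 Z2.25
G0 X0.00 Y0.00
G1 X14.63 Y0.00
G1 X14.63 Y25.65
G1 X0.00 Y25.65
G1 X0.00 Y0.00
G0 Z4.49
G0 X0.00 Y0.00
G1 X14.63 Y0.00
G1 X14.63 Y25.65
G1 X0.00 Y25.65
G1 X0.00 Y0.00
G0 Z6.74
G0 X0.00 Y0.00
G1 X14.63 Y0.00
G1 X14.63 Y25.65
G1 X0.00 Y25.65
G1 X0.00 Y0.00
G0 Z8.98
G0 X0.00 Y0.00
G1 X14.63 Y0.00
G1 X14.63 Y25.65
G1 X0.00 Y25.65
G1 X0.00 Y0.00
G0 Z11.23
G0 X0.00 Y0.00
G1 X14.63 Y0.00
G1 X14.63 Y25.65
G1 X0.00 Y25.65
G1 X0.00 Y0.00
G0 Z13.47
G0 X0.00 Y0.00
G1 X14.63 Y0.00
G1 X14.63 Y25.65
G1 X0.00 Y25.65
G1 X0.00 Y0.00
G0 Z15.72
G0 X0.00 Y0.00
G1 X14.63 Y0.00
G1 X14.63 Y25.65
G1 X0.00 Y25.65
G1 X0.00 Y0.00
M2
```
solid part
  facet normal 0.0000 0.0000 -1.0000
    outer loop
      vertex 14.63 25.65 0.00
      vertex 14.63 0.00 0.00
      vertex 0.00 0.00 0.00
    endloop
  endfacet
  facet normal 0.0000 0.0000 -1.0000
    outer loop
      vertex 0.00 25.65 0.00
      vertex 14.63 25.65 0.00
      vertex 0.00 0.00 0.00
    endloop
  endfacet
  facet normal 0.0000 0.0000 1.0000
    outer loop
      vertex 0.00 0.00 15.72
      vertex 14.63 0.00 15.72
      vertex 14.63 25.65 15.72
    endloop
  endfacet
  facet normal 0.0000 0.0000 1.0000
    outer loop
      vertex 0.00 0.00 15.72
      vertex 14.63 25.65 15.72
      vertex 0.00 25.65 15.72
    endloop
  endfacet
  facet normal 0.0000 -1.0000 0.0000
    outer loop
      vertex 0.00 0.00 0.00
      vertex 14.63 0.00 0.00
      vertex 14.63 0.00 15.72
    endloop
  endfacet
  facet normal 0.0000 -1.0000 0.0000
    outer loop
      vertex 0.00 0.00 0.00
      vertex 14.63 0.00 15.72
      vertex 0.00 0.00 15.72
    endloop
  endfacet
  facet normal 0.0000 1.0000 0.0000
    outer loop
      vertex 14.63 25.65 15.72
      vertex 14.63 25.65 0.00
      vertex 0.00 25.65 0.00
    endloop
  endfacet
  facet normal 0.0000 1.0000 0.0000
    outer loop
      vertex 0.00 25.65 15.72
      vertex 14.63 25.65 15.72
      vertex 0.00 25.65 0.00
    endloop
  endfacet
  facet normal -1.0000 0.0000 0.0000
    outer loop
      vertex 0.00 25.65 15.72
      vertex 0.00 25.65 0.00
      vertex 0.00 0.00 0.00
    endloop
  endfacet
  facet normal -1.0000 0.0000 0.0000
    outer loop
      vertex 0.00 0.00 15.72
      vertex 0.00 25.65 15.72
      vertex 0.00 0.00 0.00
    endloop
  endfacet
  facet normal 1.0000 0.0000 0.0000
    outer loop
      vertex 14.63 0.00 0.00
      vertex 14.63 25.65 0.00
      vertex 14.63 25.65 15.72
    endloop
  endfacet
  facet normal 1.0000 0.0000 0.0000
    outer loop
      vertex 14.63 0.00 0.00
      vertex 14.63 25.65 15.72
      vertex 14.63 0.00 15.72
    endloop
  endfacet
endsolid part

The G0 Z moves step by Δz≈2.25 mm. Every layer's G1 loop is the same polygon, so the solid is a straight extrusion of it from z=0 to z≈15.7. Closing with flat bottom and top caps and triangulating gives 12 facets — a rectangular box, roughly 14.6 × 25.6 mm footprint and 15.7 mm tall.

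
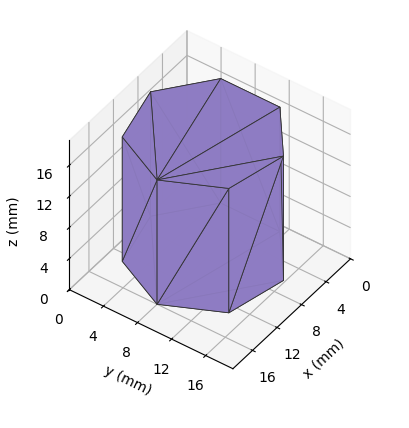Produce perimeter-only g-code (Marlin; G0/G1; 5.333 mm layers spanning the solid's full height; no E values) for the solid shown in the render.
Reading the render: the shape is a regular 7-sided prism (a cylinder approximated with 7 flat sides), circumscribed radius ≈ 8 mm, height ≈ 16 mm (dimensions read to the nearest mm from the axis ticks). For the g-code, the solid's height is divided into equal slices at the stated Δz and each level perimeter traced with G1 moves after a G0 lift.

; perimeter-only toolpath
G21 ; units = mm
G90 ; absolute positioning
G28 ; home
; layer 1
G0 Z5.333
G0 X16.000 Y8.000
G1 X12.988 Y14.255
G1 X6.220 Y15.799
G1 X0.792 Y11.471
G1 X0.792 Y4.529
G1 X6.220 Y0.201
G1 X12.988 Y1.745
G1 X16.000 Y8.000
; layer 2
G0 Z10.667
G0 X16.000 Y8.000
G1 X12.988 Y14.255
G1 X6.220 Y15.799
G1 X0.792 Y11.471
G1 X0.792 Y4.529
G1 X6.220 Y0.201
G1 X12.988 Y1.745
G1 X16.000 Y8.000
; layer 3
G0 Z16.000
G0 X16.000 Y8.000
G1 X12.988 Y14.255
G1 X6.220 Y15.799
G1 X0.792 Y11.471
G1 X0.792 Y4.529
G1 X6.220 Y0.201
G1 X12.988 Y1.745
G1 X16.000 Y8.000
M2 ; end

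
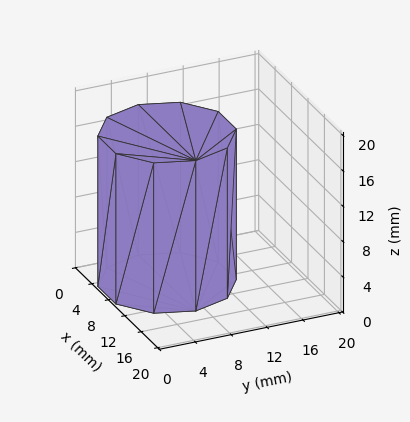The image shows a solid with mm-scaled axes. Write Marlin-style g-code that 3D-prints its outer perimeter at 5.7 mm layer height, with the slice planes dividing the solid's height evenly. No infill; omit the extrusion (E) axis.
Reading the render: the shape is a regular 10-sided prism (a cylinder approximated with 10 flat sides), circumscribed radius ≈ 7 mm, height ≈ 17 mm (dimensions read to the nearest mm from the axis ticks). For the g-code, the solid's height is divided into equal slices at the stated Δz and each level perimeter traced with G1 moves after a G0 lift.

; perimeter-only toolpath
G21 ; units = mm
G90 ; absolute positioning
G28 ; home
; layer 1
G0 Z5.7
G0 X14.0 Y7.0
G1 X12.7 Y11.1
G1 X9.2 Y13.7
G1 X4.8 Y13.7
G1 X1.3 Y11.1
G1 X0.0 Y7.0
G1 X1.3 Y2.9
G1 X4.8 Y0.3
G1 X9.2 Y0.3
G1 X12.7 Y2.9
G1 X14.0 Y7.0
; layer 2
G0 Z11.3
G0 X14.0 Y7.0
G1 X12.7 Y11.1
G1 X9.2 Y13.7
G1 X4.8 Y13.7
G1 X1.3 Y11.1
G1 X0.0 Y7.0
G1 X1.3 Y2.9
G1 X4.8 Y0.3
G1 X9.2 Y0.3
G1 X12.7 Y2.9
G1 X14.0 Y7.0
; layer 3
G0 Z17.0
G0 X14.0 Y7.0
G1 X12.7 Y11.1
G1 X9.2 Y13.7
G1 X4.8 Y13.7
G1 X1.3 Y11.1
G1 X0.0 Y7.0
G1 X1.3 Y2.9
G1 X4.8 Y0.3
G1 X9.2 Y0.3
G1 X12.7 Y2.9
G1 X14.0 Y7.0
M2 ; end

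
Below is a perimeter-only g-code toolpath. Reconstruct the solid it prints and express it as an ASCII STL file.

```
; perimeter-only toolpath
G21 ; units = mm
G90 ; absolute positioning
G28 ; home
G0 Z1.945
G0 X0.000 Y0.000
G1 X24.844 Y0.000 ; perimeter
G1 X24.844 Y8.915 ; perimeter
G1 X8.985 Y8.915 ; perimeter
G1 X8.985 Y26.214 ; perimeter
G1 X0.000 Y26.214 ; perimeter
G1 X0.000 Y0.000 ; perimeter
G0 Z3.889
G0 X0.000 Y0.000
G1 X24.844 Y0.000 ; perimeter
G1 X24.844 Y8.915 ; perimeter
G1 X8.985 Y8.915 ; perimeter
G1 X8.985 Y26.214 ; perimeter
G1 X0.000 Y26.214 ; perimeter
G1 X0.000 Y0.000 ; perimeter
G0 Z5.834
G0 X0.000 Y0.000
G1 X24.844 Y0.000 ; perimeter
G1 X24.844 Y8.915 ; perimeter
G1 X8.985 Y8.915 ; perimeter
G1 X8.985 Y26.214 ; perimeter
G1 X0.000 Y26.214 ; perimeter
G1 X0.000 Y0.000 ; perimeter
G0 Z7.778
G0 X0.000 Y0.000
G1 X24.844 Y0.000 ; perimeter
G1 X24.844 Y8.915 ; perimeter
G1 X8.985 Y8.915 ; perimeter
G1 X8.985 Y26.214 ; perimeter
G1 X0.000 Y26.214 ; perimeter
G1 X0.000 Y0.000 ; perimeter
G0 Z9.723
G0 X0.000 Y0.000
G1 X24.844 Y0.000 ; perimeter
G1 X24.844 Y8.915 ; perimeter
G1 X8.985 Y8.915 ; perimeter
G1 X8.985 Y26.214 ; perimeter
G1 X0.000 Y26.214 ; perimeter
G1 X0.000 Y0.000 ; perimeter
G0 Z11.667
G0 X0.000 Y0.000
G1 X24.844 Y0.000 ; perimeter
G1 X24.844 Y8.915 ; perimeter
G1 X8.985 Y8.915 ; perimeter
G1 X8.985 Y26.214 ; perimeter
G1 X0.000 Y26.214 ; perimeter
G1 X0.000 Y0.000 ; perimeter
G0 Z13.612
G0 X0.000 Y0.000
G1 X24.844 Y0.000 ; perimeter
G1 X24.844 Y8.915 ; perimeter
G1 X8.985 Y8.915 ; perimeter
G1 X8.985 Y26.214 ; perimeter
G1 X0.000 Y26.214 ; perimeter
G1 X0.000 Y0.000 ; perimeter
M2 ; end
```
solid part
  facet normal 0.0000 0.0000 -1.0000
    outer loop
      vertex 24.844 8.915 0.000
      vertex 24.844 0.000 0.000
      vertex 0.000 0.000 0.000
    endloop
  endfacet
  facet normal 0.0000 0.0000 -1.0000
    outer loop
      vertex 8.985 8.915 0.000
      vertex 24.844 8.915 0.000
      vertex 0.000 0.000 0.000
    endloop
  endfacet
  facet normal 0.0000 0.0000 -1.0000
    outer loop
      vertex 8.985 26.214 0.000
      vertex 8.985 8.915 0.000
      vertex 0.000 0.000 0.000
    endloop
  endfacet
  facet normal 0.0000 0.0000 -1.0000
    outer loop
      vertex 0.000 26.214 0.000
      vertex 8.985 26.214 0.000
      vertex 0.000 0.000 0.000
    endloop
  endfacet
  facet normal 0.0000 0.0000 1.0000
    outer loop
      vertex 0.000 0.000 13.612
      vertex 24.844 0.000 13.612
      vertex 24.844 8.915 13.612
    endloop
  endfacet
  facet normal 0.0000 0.0000 1.0000
    outer loop
      vertex 0.000 0.000 13.612
      vertex 24.844 8.915 13.612
      vertex 8.985 8.915 13.612
    endloop
  endfacet
  facet normal 0.0000 0.0000 1.0000
    outer loop
      vertex 0.000 0.000 13.612
      vertex 8.985 8.915 13.612
      vertex 8.985 26.214 13.612
    endloop
  endfacet
  facet normal 0.0000 0.0000 1.0000
    outer loop
      vertex 0.000 0.000 13.612
      vertex 8.985 26.214 13.612
      vertex 0.000 26.214 13.612
    endloop
  endfacet
  facet normal 0.0000 -1.0000 0.0000
    outer loop
      vertex 0.000 0.000 0.000
      vertex 24.844 0.000 0.000
      vertex 24.844 0.000 13.612
    endloop
  endfacet
  facet normal 0.0000 -1.0000 0.0000
    outer loop
      vertex 0.000 0.000 0.000
      vertex 24.844 0.000 13.612
      vertex 0.000 0.000 13.612
    endloop
  endfacet
  facet normal 1.0000 0.0000 0.0000
    outer loop
      vertex 24.844 0.000 0.000
      vertex 24.844 8.915 0.000
      vertex 24.844 8.915 13.612
    endloop
  endfacet
  facet normal 1.0000 0.0000 0.0000
    outer loop
      vertex 24.844 0.000 0.000
      vertex 24.844 8.915 13.612
      vertex 24.844 0.000 13.612
    endloop
  endfacet
  facet normal 0.0000 1.0000 0.0000
    outer loop
      vertex 24.844 8.915 0.000
      vertex 8.985 8.915 0.000
      vertex 8.985 8.915 13.612
    endloop
  endfacet
  facet normal 0.0000 1.0000 0.0000
    outer loop
      vertex 24.844 8.915 0.000
      vertex 8.985 8.915 13.612
      vertex 24.844 8.915 13.612
    endloop
  endfacet
  facet normal 1.0000 0.0000 0.0000
    outer loop
      vertex 8.985 8.915 0.000
      vertex 8.985 26.214 0.000
      vertex 8.985 26.214 13.612
    endloop
  endfacet
  facet normal 1.0000 0.0000 0.0000
    outer loop
      vertex 8.985 8.915 0.000
      vertex 8.985 26.214 13.612
      vertex 8.985 8.915 13.612
    endloop
  endfacet
  facet normal 0.0000 1.0000 0.0000
    outer loop
      vertex 8.985 26.214 0.000
      vertex 0.000 26.214 0.000
      vertex 0.000 26.214 13.612
    endloop
  endfacet
  facet normal 0.0000 1.0000 0.0000
    outer loop
      vertex 8.985 26.214 0.000
      vertex 0.000 26.214 13.612
      vertex 8.985 26.214 13.612
    endloop
  endfacet
  facet normal -1.0000 0.0000 0.0000
    outer loop
      vertex 0.000 26.214 0.000
      vertex 0.000 0.000 0.000
      vertex 0.000 0.000 13.612
    endloop
  endfacet
  facet normal -1.0000 0.0000 0.0000
    outer loop
      vertex 0.000 26.214 0.000
      vertex 0.000 0.000 13.612
      vertex 0.000 26.214 13.612
    endloop
  endfacet
endsolid part

The G0 Z moves step by Δz≈1.945 mm. Every layer's G1 loop is the same polygon, so the solid is a straight extrusion of it from z=0 to z≈13.6. Closing with flat bottom and top caps and triangulating gives 20 facets — an L-shaped prism: outer 24.8 × 26.2 mm, arm thicknesses ≈ 8.91 mm (horizontal) and 8.98 mm (vertical), extruded 13.6 mm in z.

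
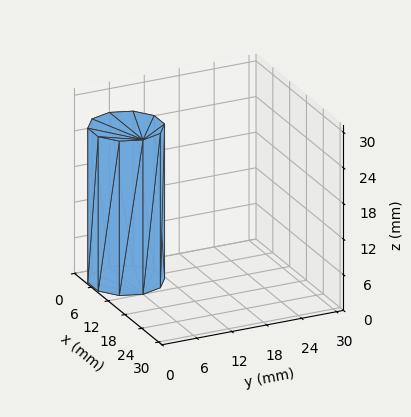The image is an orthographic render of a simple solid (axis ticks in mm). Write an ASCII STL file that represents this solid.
Reading the render: the shape is a regular 10-sided prism (a cylinder approximated with 10 flat sides), circumscribed radius ≈ 6 mm, height ≈ 26 mm (dimensions read to the nearest mm from the axis ticks). For the STL, each face is triangulated and given an outward normal.

solid part
  facet normal 0.0000 0.0000 -1.0000
    outer loop
      vertex 7.854 11.706 0.000
      vertex 10.854 9.527 0.000
      vertex 12.000 6.000 0.000
    endloop
  endfacet
  facet normal 0.0000 0.0000 -1.0000
    outer loop
      vertex 4.146 11.706 0.000
      vertex 7.854 11.706 0.000
      vertex 12.000 6.000 0.000
    endloop
  endfacet
  facet normal 0.0000 0.0000 -1.0000
    outer loop
      vertex 1.146 9.527 0.000
      vertex 4.146 11.706 0.000
      vertex 12.000 6.000 0.000
    endloop
  endfacet
  facet normal 0.0000 0.0000 -1.0000
    outer loop
      vertex 0.000 6.000 0.000
      vertex 1.146 9.527 0.000
      vertex 12.000 6.000 0.000
    endloop
  endfacet
  facet normal 0.0000 0.0000 -1.0000
    outer loop
      vertex 1.146 2.473 0.000
      vertex 0.000 6.000 0.000
      vertex 12.000 6.000 0.000
    endloop
  endfacet
  facet normal 0.0000 0.0000 -1.0000
    outer loop
      vertex 4.146 0.294 0.000
      vertex 1.146 2.473 0.000
      vertex 12.000 6.000 0.000
    endloop
  endfacet
  facet normal 0.0000 0.0000 -1.0000
    outer loop
      vertex 7.854 0.294 0.000
      vertex 4.146 0.294 0.000
      vertex 12.000 6.000 0.000
    endloop
  endfacet
  facet normal 0.0000 0.0000 -1.0000
    outer loop
      vertex 10.854 2.473 0.000
      vertex 7.854 0.294 0.000
      vertex 12.000 6.000 0.000
    endloop
  endfacet
  facet normal 0.0000 0.0000 1.0000
    outer loop
      vertex 12.000 6.000 26.000
      vertex 10.854 9.527 26.000
      vertex 7.854 11.706 26.000
    endloop
  endfacet
  facet normal 0.0000 0.0000 1.0000
    outer loop
      vertex 12.000 6.000 26.000
      vertex 7.854 11.706 26.000
      vertex 4.146 11.706 26.000
    endloop
  endfacet
  facet normal 0.0000 0.0000 1.0000
    outer loop
      vertex 12.000 6.000 26.000
      vertex 4.146 11.706 26.000
      vertex 1.146 9.527 26.000
    endloop
  endfacet
  facet normal 0.0000 0.0000 1.0000
    outer loop
      vertex 12.000 6.000 26.000
      vertex 1.146 9.527 26.000
      vertex 0.000 6.000 26.000
    endloop
  endfacet
  facet normal 0.0000 0.0000 1.0000
    outer loop
      vertex 12.000 6.000 26.000
      vertex 0.000 6.000 26.000
      vertex 1.146 2.473 26.000
    endloop
  endfacet
  facet normal 0.0000 0.0000 1.0000
    outer loop
      vertex 12.000 6.000 26.000
      vertex 1.146 2.473 26.000
      vertex 4.146 0.294 26.000
    endloop
  endfacet
  facet normal 0.0000 0.0000 1.0000
    outer loop
      vertex 12.000 6.000 26.000
      vertex 4.146 0.294 26.000
      vertex 7.854 0.294 26.000
    endloop
  endfacet
  facet normal 0.0000 0.0000 1.0000
    outer loop
      vertex 12.000 6.000 26.000
      vertex 7.854 0.294 26.000
      vertex 10.854 2.473 26.000
    endloop
  endfacet
  facet normal 0.9511 0.3090 0.0000
    outer loop
      vertex 12.000 6.000 0.000
      vertex 10.854 9.527 0.000
      vertex 10.854 9.527 26.000
    endloop
  endfacet
  facet normal 0.9511 0.3090 0.0000
    outer loop
      vertex 12.000 6.000 0.000
      vertex 10.854 9.527 26.000
      vertex 12.000 6.000 26.000
    endloop
  endfacet
  facet normal 0.5877 0.8091 0.0000
    outer loop
      vertex 10.854 9.527 0.000
      vertex 7.854 11.706 0.000
      vertex 7.854 11.706 26.000
    endloop
  endfacet
  facet normal 0.5877 0.8091 0.0000
    outer loop
      vertex 10.854 9.527 0.000
      vertex 7.854 11.706 26.000
      vertex 10.854 9.527 26.000
    endloop
  endfacet
  facet normal 0.0000 1.0000 0.0000
    outer loop
      vertex 7.854 11.706 0.000
      vertex 4.146 11.706 0.000
      vertex 4.146 11.706 26.000
    endloop
  endfacet
  facet normal 0.0000 1.0000 0.0000
    outer loop
      vertex 7.854 11.706 0.000
      vertex 4.146 11.706 26.000
      vertex 7.854 11.706 26.000
    endloop
  endfacet
  facet normal -0.5877 0.8091 0.0000
    outer loop
      vertex 4.146 11.706 0.000
      vertex 1.146 9.527 0.000
      vertex 1.146 9.527 26.000
    endloop
  endfacet
  facet normal -0.5877 0.8091 0.0000
    outer loop
      vertex 4.146 11.706 0.000
      vertex 1.146 9.527 26.000
      vertex 4.146 11.706 26.000
    endloop
  endfacet
  facet normal -0.9511 0.3090 0.0000
    outer loop
      vertex 1.146 9.527 0.000
      vertex 0.000 6.000 0.000
      vertex 0.000 6.000 26.000
    endloop
  endfacet
  facet normal -0.9511 0.3090 0.0000
    outer loop
      vertex 1.146 9.527 0.000
      vertex 0.000 6.000 26.000
      vertex 1.146 9.527 26.000
    endloop
  endfacet
  facet normal -0.9511 -0.3090 0.0000
    outer loop
      vertex 0.000 6.000 0.000
      vertex 1.146 2.473 0.000
      vertex 1.146 2.473 26.000
    endloop
  endfacet
  facet normal -0.9511 -0.3090 0.0000
    outer loop
      vertex 0.000 6.000 0.000
      vertex 1.146 2.473 26.000
      vertex 0.000 6.000 26.000
    endloop
  endfacet
  facet normal -0.5877 -0.8091 0.0000
    outer loop
      vertex 1.146 2.473 0.000
      vertex 4.146 0.294 0.000
      vertex 4.146 0.294 26.000
    endloop
  endfacet
  facet normal -0.5877 -0.8091 0.0000
    outer loop
      vertex 1.146 2.473 0.000
      vertex 4.146 0.294 26.000
      vertex 1.146 2.473 26.000
    endloop
  endfacet
  facet normal 0.0000 -1.0000 0.0000
    outer loop
      vertex 4.146 0.294 0.000
      vertex 7.854 0.294 0.000
      vertex 7.854 0.294 26.000
    endloop
  endfacet
  facet normal 0.0000 -1.0000 0.0000
    outer loop
      vertex 4.146 0.294 0.000
      vertex 7.854 0.294 26.000
      vertex 4.146 0.294 26.000
    endloop
  endfacet
  facet normal 0.5877 -0.8091 0.0000
    outer loop
      vertex 7.854 0.294 0.000
      vertex 10.854 2.473 0.000
      vertex 10.854 2.473 26.000
    endloop
  endfacet
  facet normal 0.5877 -0.8091 0.0000
    outer loop
      vertex 7.854 0.294 0.000
      vertex 10.854 2.473 26.000
      vertex 7.854 0.294 26.000
    endloop
  endfacet
  facet normal 0.9511 -0.3090 0.0000
    outer loop
      vertex 10.854 2.473 0.000
      vertex 12.000 6.000 0.000
      vertex 12.000 6.000 26.000
    endloop
  endfacet
  facet normal 0.9511 -0.3090 0.0000
    outer loop
      vertex 10.854 2.473 0.000
      vertex 12.000 6.000 26.000
      vertex 10.854 2.473 26.000
    endloop
  endfacet
endsolid part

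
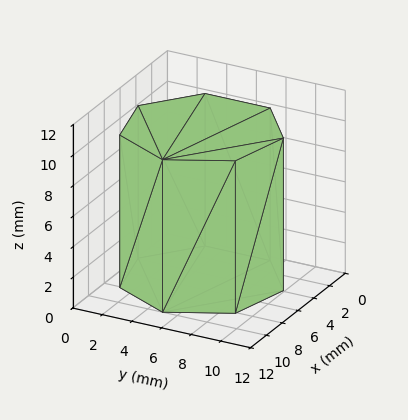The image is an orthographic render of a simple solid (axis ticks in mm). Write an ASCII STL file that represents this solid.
Reading the render: the shape is a regular 7-sided prism (a cylinder approximated with 7 flat sides), circumscribed radius ≈ 5 mm, height ≈ 10 mm (dimensions read to the nearest mm from the axis ticks). For the STL, each face is triangulated and given an outward normal.

solid part
  facet normal 0.0000 0.0000 -1.0000
    outer loop
      vertex 3.9 9.9 0.0
      vertex 8.1 8.9 0.0
      vertex 10.0 5.0 0.0
    endloop
  endfacet
  facet normal 0.0000 0.0000 -1.0000
    outer loop
      vertex 0.5 7.2 0.0
      vertex 3.9 9.9 0.0
      vertex 10.0 5.0 0.0
    endloop
  endfacet
  facet normal 0.0000 0.0000 -1.0000
    outer loop
      vertex 0.5 2.8 0.0
      vertex 0.5 7.2 0.0
      vertex 10.0 5.0 0.0
    endloop
  endfacet
  facet normal 0.0000 0.0000 -1.0000
    outer loop
      vertex 3.9 0.1 0.0
      vertex 0.5 2.8 0.0
      vertex 10.0 5.0 0.0
    endloop
  endfacet
  facet normal 0.0000 0.0000 -1.0000
    outer loop
      vertex 8.1 1.1 0.0
      vertex 3.9 0.1 0.0
      vertex 10.0 5.0 0.0
    endloop
  endfacet
  facet normal 0.0000 0.0000 1.0000
    outer loop
      vertex 10.0 5.0 10.0
      vertex 8.1 8.9 10.0
      vertex 3.9 9.9 10.0
    endloop
  endfacet
  facet normal 0.0000 0.0000 1.0000
    outer loop
      vertex 10.0 5.0 10.0
      vertex 3.9 9.9 10.0
      vertex 0.5 7.2 10.0
    endloop
  endfacet
  facet normal 0.0000 0.0000 1.0000
    outer loop
      vertex 10.0 5.0 10.0
      vertex 0.5 7.2 10.0
      vertex 0.5 2.8 10.0
    endloop
  endfacet
  facet normal 0.0000 0.0000 1.0000
    outer loop
      vertex 10.0 5.0 10.0
      vertex 0.5 2.8 10.0
      vertex 3.9 0.1 10.0
    endloop
  endfacet
  facet normal 0.0000 0.0000 1.0000
    outer loop
      vertex 10.0 5.0 10.0
      vertex 3.9 0.1 10.0
      vertex 8.1 1.1 10.0
    endloop
  endfacet
  facet normal 0.8990 0.4380 0.0000
    outer loop
      vertex 10.0 5.0 0.0
      vertex 8.1 8.9 0.0
      vertex 8.1 8.9 10.0
    endloop
  endfacet
  facet normal 0.8990 0.4380 0.0000
    outer loop
      vertex 10.0 5.0 0.0
      vertex 8.1 8.9 10.0
      vertex 10.0 5.0 10.0
    endloop
  endfacet
  facet normal 0.2316 0.9728 0.0000
    outer loop
      vertex 8.1 8.9 0.0
      vertex 3.9 9.9 0.0
      vertex 3.9 9.9 10.0
    endloop
  endfacet
  facet normal 0.2316 0.9728 0.0000
    outer loop
      vertex 8.1 8.9 0.0
      vertex 3.9 9.9 10.0
      vertex 8.1 8.9 10.0
    endloop
  endfacet
  facet normal -0.6219 0.7831 0.0000
    outer loop
      vertex 3.9 9.9 0.0
      vertex 0.5 7.2 0.0
      vertex 0.5 7.2 10.0
    endloop
  endfacet
  facet normal -0.6219 0.7831 0.0000
    outer loop
      vertex 3.9 9.9 0.0
      vertex 0.5 7.2 10.0
      vertex 3.9 9.9 10.0
    endloop
  endfacet
  facet normal -1.0000 0.0000 0.0000
    outer loop
      vertex 0.5 7.2 0.0
      vertex 0.5 2.8 0.0
      vertex 0.5 2.8 10.0
    endloop
  endfacet
  facet normal -1.0000 0.0000 0.0000
    outer loop
      vertex 0.5 7.2 0.0
      vertex 0.5 2.8 10.0
      vertex 0.5 7.2 10.0
    endloop
  endfacet
  facet normal -0.6219 -0.7831 0.0000
    outer loop
      vertex 0.5 2.8 0.0
      vertex 3.9 0.1 0.0
      vertex 3.9 0.1 10.0
    endloop
  endfacet
  facet normal -0.6219 -0.7831 0.0000
    outer loop
      vertex 0.5 2.8 0.0
      vertex 3.9 0.1 10.0
      vertex 0.5 2.8 10.0
    endloop
  endfacet
  facet normal 0.2316 -0.9728 0.0000
    outer loop
      vertex 3.9 0.1 0.0
      vertex 8.1 1.1 0.0
      vertex 8.1 1.1 10.0
    endloop
  endfacet
  facet normal 0.2316 -0.9728 0.0000
    outer loop
      vertex 3.9 0.1 0.0
      vertex 8.1 1.1 10.0
      vertex 3.9 0.1 10.0
    endloop
  endfacet
  facet normal 0.8990 -0.4380 0.0000
    outer loop
      vertex 8.1 1.1 0.0
      vertex 10.0 5.0 0.0
      vertex 10.0 5.0 10.0
    endloop
  endfacet
  facet normal 0.8990 -0.4380 0.0000
    outer loop
      vertex 8.1 1.1 0.0
      vertex 10.0 5.0 10.0
      vertex 8.1 1.1 10.0
    endloop
  endfacet
endsolid part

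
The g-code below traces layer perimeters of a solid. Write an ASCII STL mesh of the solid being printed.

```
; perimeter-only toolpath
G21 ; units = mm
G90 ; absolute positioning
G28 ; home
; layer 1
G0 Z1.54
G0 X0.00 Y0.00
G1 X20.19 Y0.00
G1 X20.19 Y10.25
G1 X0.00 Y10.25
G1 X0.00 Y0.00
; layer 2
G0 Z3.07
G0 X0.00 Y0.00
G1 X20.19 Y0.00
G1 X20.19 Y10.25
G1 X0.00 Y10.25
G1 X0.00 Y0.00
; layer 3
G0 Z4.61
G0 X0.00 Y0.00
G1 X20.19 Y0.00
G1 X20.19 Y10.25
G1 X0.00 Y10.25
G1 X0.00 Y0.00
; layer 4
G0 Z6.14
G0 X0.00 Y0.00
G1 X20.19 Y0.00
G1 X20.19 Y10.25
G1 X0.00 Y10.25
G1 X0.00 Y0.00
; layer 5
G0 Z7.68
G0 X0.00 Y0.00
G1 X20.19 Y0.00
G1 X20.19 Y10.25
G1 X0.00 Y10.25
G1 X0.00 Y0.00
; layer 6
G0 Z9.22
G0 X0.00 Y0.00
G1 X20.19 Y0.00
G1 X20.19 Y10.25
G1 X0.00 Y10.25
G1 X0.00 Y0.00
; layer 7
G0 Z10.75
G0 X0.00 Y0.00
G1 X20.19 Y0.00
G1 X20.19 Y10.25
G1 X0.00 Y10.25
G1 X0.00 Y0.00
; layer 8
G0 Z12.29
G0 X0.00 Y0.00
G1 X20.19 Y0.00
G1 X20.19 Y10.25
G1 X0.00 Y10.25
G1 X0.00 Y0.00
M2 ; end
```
solid part
  facet normal 0.0000 0.0000 -1.0000
    outer loop
      vertex 20.19 10.25 0.00
      vertex 20.19 0.00 0.00
      vertex 0.00 0.00 0.00
    endloop
  endfacet
  facet normal 0.0000 0.0000 -1.0000
    outer loop
      vertex 0.00 10.25 0.00
      vertex 20.19 10.25 0.00
      vertex 0.00 0.00 0.00
    endloop
  endfacet
  facet normal 0.0000 0.0000 1.0000
    outer loop
      vertex 0.00 0.00 12.29
      vertex 20.19 0.00 12.29
      vertex 20.19 10.25 12.29
    endloop
  endfacet
  facet normal 0.0000 0.0000 1.0000
    outer loop
      vertex 0.00 0.00 12.29
      vertex 20.19 10.25 12.29
      vertex 0.00 10.25 12.29
    endloop
  endfacet
  facet normal 0.0000 -1.0000 0.0000
    outer loop
      vertex 0.00 0.00 0.00
      vertex 20.19 0.00 0.00
      vertex 20.19 0.00 12.29
    endloop
  endfacet
  facet normal 0.0000 -1.0000 0.0000
    outer loop
      vertex 0.00 0.00 0.00
      vertex 20.19 0.00 12.29
      vertex 0.00 0.00 12.29
    endloop
  endfacet
  facet normal 0.0000 1.0000 0.0000
    outer loop
      vertex 20.19 10.25 12.29
      vertex 20.19 10.25 0.00
      vertex 0.00 10.25 0.00
    endloop
  endfacet
  facet normal 0.0000 1.0000 0.0000
    outer loop
      vertex 0.00 10.25 12.29
      vertex 20.19 10.25 12.29
      vertex 0.00 10.25 0.00
    endloop
  endfacet
  facet normal -1.0000 0.0000 0.0000
    outer loop
      vertex 0.00 10.25 12.29
      vertex 0.00 10.25 0.00
      vertex 0.00 0.00 0.00
    endloop
  endfacet
  facet normal -1.0000 0.0000 0.0000
    outer loop
      vertex 0.00 0.00 12.29
      vertex 0.00 10.25 12.29
      vertex 0.00 0.00 0.00
    endloop
  endfacet
  facet normal 1.0000 0.0000 0.0000
    outer loop
      vertex 20.19 0.00 0.00
      vertex 20.19 10.25 0.00
      vertex 20.19 10.25 12.29
    endloop
  endfacet
  facet normal 1.0000 0.0000 0.0000
    outer loop
      vertex 20.19 0.00 0.00
      vertex 20.19 10.25 12.29
      vertex 20.19 0.00 12.29
    endloop
  endfacet
endsolid part

The G0 Z moves step by Δz≈1.54 mm. Every layer's G1 loop is the same polygon, so the solid is a straight extrusion of it from z=0 to z≈12.3. Closing with flat bottom and top caps and triangulating gives 12 facets — a rectangular box, roughly 20.2 × 10.2 mm footprint and 12.3 mm tall.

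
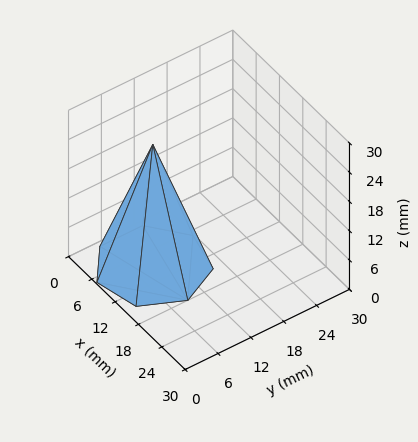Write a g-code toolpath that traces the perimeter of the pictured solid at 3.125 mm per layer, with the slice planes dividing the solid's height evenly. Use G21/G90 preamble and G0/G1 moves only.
Reading the render: the shape is a regular 7-sided pyramid, base circumscribed radius ≈ 9 mm, apex at z ≈ 25 mm (dimensions read to the nearest mm from the axis ticks). For the g-code, the solid's height is divided into equal slices at the stated Δz and each level perimeter traced with G1 moves after a G0 lift.

; perimeter-only toolpath
G21 ; units = mm
G90 ; absolute positioning
G28 ; home
; layer 1
G0 Z3.125
G0 X16.875 Y9.000
G1 X13.910 Y15.157
G1 X7.247 Y16.677
G1 X1.905 Y12.417
G1 X1.905 Y5.583
G1 X7.247 Y1.323
G1 X13.910 Y2.843
G1 X16.875 Y9.000
; layer 2
G0 Z6.250
G0 X15.750 Y9.000
G1 X13.208 Y14.277
G1 X7.498 Y15.581
G1 X2.918 Y11.929
G1 X2.918 Y6.071
G1 X7.498 Y2.420
G1 X13.208 Y3.723
G1 X15.750 Y9.000
; layer 3
G0 Z9.375
G0 X14.625 Y9.000
G1 X12.507 Y13.398
G1 X7.748 Y14.484
G1 X3.932 Y11.441
G1 X3.932 Y6.559
G1 X7.748 Y3.516
G1 X12.507 Y4.603
G1 X14.625 Y9.000
; layer 4
G0 Z12.500
G0 X13.500 Y9.000
G1 X11.806 Y12.518
G1 X7.998 Y13.387
G1 X4.946 Y10.953
G1 X4.946 Y7.047
G1 X7.998 Y4.613
G1 X11.806 Y5.482
G1 X13.500 Y9.000
; layer 5
G0 Z15.625
G0 X12.375 Y9.000
G1 X11.104 Y11.639
G1 X8.249 Y12.290
G1 X5.959 Y10.464
G1 X5.959 Y7.536
G1 X8.249 Y5.710
G1 X11.104 Y6.361
G1 X12.375 Y9.000
; layer 6
G0 Z18.750
G0 X11.250 Y9.000
G1 X10.403 Y10.759
G1 X8.499 Y11.194
G1 X6.973 Y9.976
G1 X6.973 Y8.024
G1 X8.499 Y6.806
G1 X10.403 Y7.241
G1 X11.250 Y9.000
; layer 7
G0 Z21.875
G0 X10.125 Y9.000
G1 X9.701 Y9.880
G1 X8.750 Y10.097
G1 X7.986 Y9.488
G1 X7.986 Y8.512
G1 X8.750 Y7.903
G1 X9.701 Y8.120
G1 X10.125 Y9.000
M2 ; end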